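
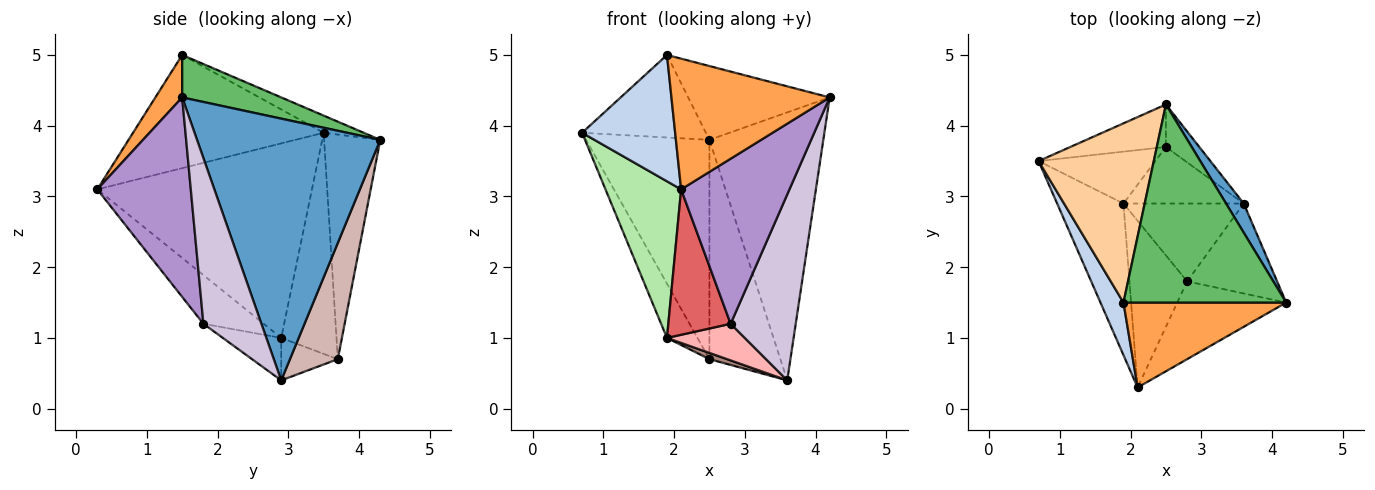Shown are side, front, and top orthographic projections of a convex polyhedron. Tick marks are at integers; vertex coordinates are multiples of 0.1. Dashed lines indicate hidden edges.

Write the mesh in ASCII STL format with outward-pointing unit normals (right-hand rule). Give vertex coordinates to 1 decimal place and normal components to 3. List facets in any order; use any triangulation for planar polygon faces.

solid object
 facet normal 0.848 0.527 0.057
  outer loop
   vertex 2.5 4.3 3.8
   vertex 4.2 1.5 4.4
   vertex 3.6 2.9 0.4
  endloop
 endfacet
 facet normal -0.884 -0.432 0.180
  outer loop
   vertex 1.9 1.5 5.0
   vertex 0.7 3.5 3.9
   vertex 2.1 0.3 3.1
  endloop
 endfacet
 facet normal 0.141 -0.830 0.539
  outer loop
   vertex 1.9 1.5 5.0
   vertex 2.1 0.3 3.1
   vertex 4.2 1.5 4.4
  endloop
 endfacet
 facet normal -0.134 0.415 0.900
  outer loop
   vertex 1.9 1.5 5.0
   vertex 2.5 4.3 3.8
   vertex 0.7 3.5 3.9
  endloop
 endfacet
 facet normal 0.237 0.339 0.910
  outer loop
   vertex 1.9 1.5 5.0
   vertex 4.2 1.5 4.4
   vertex 2.5 4.3 3.8
  endloop
 endfacet
 facet normal -0.898 -0.316 -0.306
  outer loop
   vertex 1.9 2.9 1.0
   vertex 2.1 0.3 3.1
   vertex 0.7 3.5 3.9
  endloop
 endfacet
 facet normal -0.537 -0.555 -0.636
  outer loop
   vertex 2.8 1.8 1.2
   vertex 2.1 0.3 3.1
   vertex 1.9 2.9 1.0
  endloop
 endfacet
 facet normal -0.304 -0.406 -0.862
  outer loop
   vertex 2.8 1.8 1.2
   vertex 1.9 2.9 1.0
   vertex 3.6 2.9 0.4
  endloop
 endfacet
 facet normal 0.615 -0.713 -0.336
  outer loop
   vertex 2.8 1.8 1.2
   vertex 4.2 1.5 4.4
   vertex 2.1 0.3 3.1
  endloop
 endfacet
 facet normal 0.626 -0.702 -0.340
  outer loop
   vertex 2.8 1.8 1.2
   vertex 3.6 2.9 0.4
   vertex 4.2 1.5 4.4
  endloop
 endfacet
 facet normal -0.331 -0.103 -0.938
  outer loop
   vertex 2.5 3.7 0.7
   vertex 3.6 2.9 0.4
   vertex 1.9 2.9 1.0
  endloop
 endfacet
 facet normal 0.552 0.819 -0.158
  outer loop
   vertex 2.5 3.7 0.7
   vertex 2.5 4.3 3.8
   vertex 3.6 2.9 0.4
  endloop
 endfacet
 facet normal -0.795 0.439 -0.420
  outer loop
   vertex 2.5 3.7 0.7
   vertex 1.9 2.9 1.0
   vertex 0.7 3.5 3.9
  endloop
 endfacet
 facet normal -0.408 0.896 -0.173
  outer loop
   vertex 2.5 3.7 0.7
   vertex 0.7 3.5 3.9
   vertex 2.5 4.3 3.8
  endloop
 endfacet
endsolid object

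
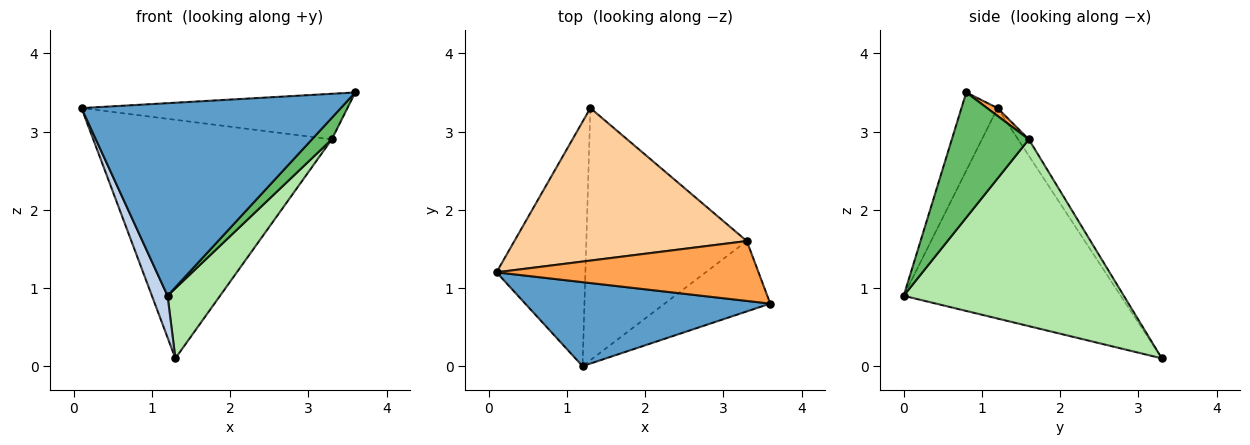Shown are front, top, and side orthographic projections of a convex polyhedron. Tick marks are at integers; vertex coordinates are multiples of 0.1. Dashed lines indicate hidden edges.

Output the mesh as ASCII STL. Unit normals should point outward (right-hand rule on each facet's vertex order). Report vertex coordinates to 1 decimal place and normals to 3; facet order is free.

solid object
 facet normal -0.127 -0.909 0.397
  outer loop
   vertex 1.2 0.0 0.9
   vertex 3.6 0.8 3.5
   vertex 0.1 1.2 3.3
  endloop
 endfacet
 facet normal -0.919 -0.066 -0.388
  outer loop
   vertex 1.2 0.0 0.9
   vertex 0.1 1.2 3.3
   vertex 1.3 3.3 0.1
  endloop
 endfacet
 facet normal 0.024 0.606 0.795
  outer loop
   vertex 3.3 1.6 2.9
   vertex 0.1 1.2 3.3
   vertex 3.6 0.8 3.5
  endloop
 endfacet
 facet normal -0.038 0.842 0.538
  outer loop
   vertex 3.3 1.6 2.9
   vertex 1.3 3.3 0.1
   vertex 0.1 1.2 3.3
  endloop
 endfacet
 facet normal 0.750 -0.193 -0.633
  outer loop
   vertex 3.3 1.6 2.9
   vertex 3.6 0.8 3.5
   vertex 1.2 0.0 0.9
  endloop
 endfacet
 facet normal 0.746 -0.178 -0.641
  outer loop
   vertex 3.3 1.6 2.9
   vertex 1.2 0.0 0.9
   vertex 1.3 3.3 0.1
  endloop
 endfacet
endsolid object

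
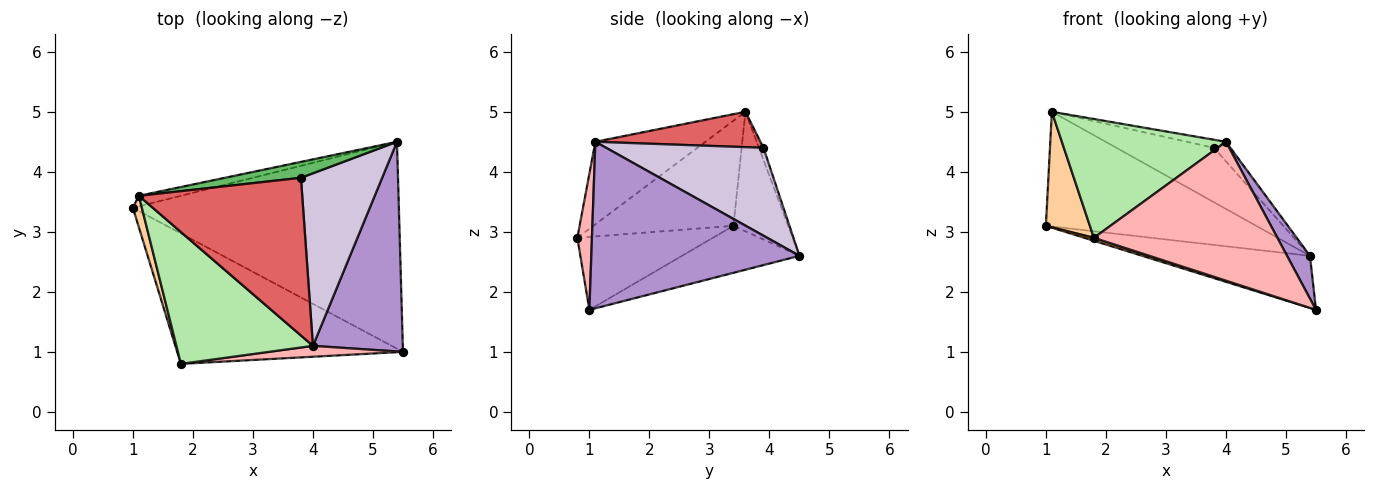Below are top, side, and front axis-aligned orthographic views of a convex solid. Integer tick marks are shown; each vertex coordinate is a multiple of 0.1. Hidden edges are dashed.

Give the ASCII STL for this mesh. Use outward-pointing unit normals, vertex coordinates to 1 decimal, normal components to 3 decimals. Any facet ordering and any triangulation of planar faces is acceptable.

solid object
 facet normal -0.169 0.241 -0.956
  outer loop
   vertex 5.4 4.5 2.6
   vertex 5.5 1.0 1.7
   vertex 1.0 3.4 3.1
  endloop
 endfacet
 facet normal -0.251 0.964 -0.088
  outer loop
   vertex 1.1 3.6 5.0
   vertex 5.4 4.5 2.6
   vertex 1.0 3.4 3.1
  endloop
 endfacet
 facet normal -0.307 -0.021 -0.951
  outer loop
   vertex 1.8 0.8 2.9
   vertex 1.0 3.4 3.1
   vertex 5.5 1.0 1.7
  endloop
 endfacet
 facet normal -0.951 -0.299 0.081
  outer loop
   vertex 1.8 0.8 2.9
   vertex 1.1 3.6 5.0
   vertex 1.0 3.4 3.1
  endloop
 endfacet
 facet normal -0.044 0.959 0.280
  outer loop
   vertex 3.8 3.9 4.4
   vertex 5.4 4.5 2.6
   vertex 1.1 3.6 5.0
  endloop
 endfacet
 facet normal -0.410 -0.611 0.678
  outer loop
   vertex 4.0 1.1 4.5
   vertex 1.1 3.6 5.0
   vertex 1.8 0.8 2.9
  endloop
 endfacet
 facet normal 0.211 0.050 0.976
  outer loop
   vertex 4.0 1.1 4.5
   vertex 3.8 3.9 4.4
   vertex 1.1 3.6 5.0
  endloop
 endfacet
 facet normal 0.079 -0.994 0.078
  outer loop
   vertex 4.0 1.1 4.5
   vertex 1.8 0.8 2.9
   vertex 5.5 1.0 1.7
  endloop
 endfacet
 facet normal 0.876 -0.097 0.473
  outer loop
   vertex 4.0 1.1 4.5
   vertex 5.5 1.0 1.7
   vertex 5.4 4.5 2.6
  endloop
 endfacet
 facet normal 0.732 0.076 0.677
  outer loop
   vertex 4.0 1.1 4.5
   vertex 5.4 4.5 2.6
   vertex 3.8 3.9 4.4
  endloop
 endfacet
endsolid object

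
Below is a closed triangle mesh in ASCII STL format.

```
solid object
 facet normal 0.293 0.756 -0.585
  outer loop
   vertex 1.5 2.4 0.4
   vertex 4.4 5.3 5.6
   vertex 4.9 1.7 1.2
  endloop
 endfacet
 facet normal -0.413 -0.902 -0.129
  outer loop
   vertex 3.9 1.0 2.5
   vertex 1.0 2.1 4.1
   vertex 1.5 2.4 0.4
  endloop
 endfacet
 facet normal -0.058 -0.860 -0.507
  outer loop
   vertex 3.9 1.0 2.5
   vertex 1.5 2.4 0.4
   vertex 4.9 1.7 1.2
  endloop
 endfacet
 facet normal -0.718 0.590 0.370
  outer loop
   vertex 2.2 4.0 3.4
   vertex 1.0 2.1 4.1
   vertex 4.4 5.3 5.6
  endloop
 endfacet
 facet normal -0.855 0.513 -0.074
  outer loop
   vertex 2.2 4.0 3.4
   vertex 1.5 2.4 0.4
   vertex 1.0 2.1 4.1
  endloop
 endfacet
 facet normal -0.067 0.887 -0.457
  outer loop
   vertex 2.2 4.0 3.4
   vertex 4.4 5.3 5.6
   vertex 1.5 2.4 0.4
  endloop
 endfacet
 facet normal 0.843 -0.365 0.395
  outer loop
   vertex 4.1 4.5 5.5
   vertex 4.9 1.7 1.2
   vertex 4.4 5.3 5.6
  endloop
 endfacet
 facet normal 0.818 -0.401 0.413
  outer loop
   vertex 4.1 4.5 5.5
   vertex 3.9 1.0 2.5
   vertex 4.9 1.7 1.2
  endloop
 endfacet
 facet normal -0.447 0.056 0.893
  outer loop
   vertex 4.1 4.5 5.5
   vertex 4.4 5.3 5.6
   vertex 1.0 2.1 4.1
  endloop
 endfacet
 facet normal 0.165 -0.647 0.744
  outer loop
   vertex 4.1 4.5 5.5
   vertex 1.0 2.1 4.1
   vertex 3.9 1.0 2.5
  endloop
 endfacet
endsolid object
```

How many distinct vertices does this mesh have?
7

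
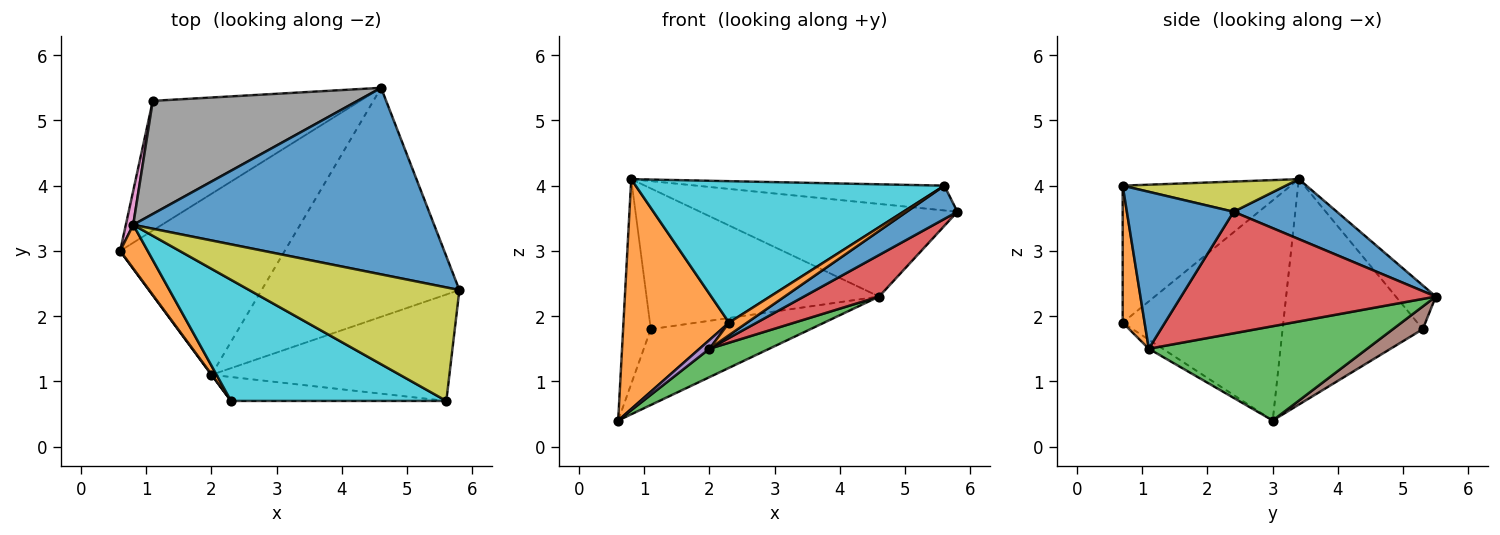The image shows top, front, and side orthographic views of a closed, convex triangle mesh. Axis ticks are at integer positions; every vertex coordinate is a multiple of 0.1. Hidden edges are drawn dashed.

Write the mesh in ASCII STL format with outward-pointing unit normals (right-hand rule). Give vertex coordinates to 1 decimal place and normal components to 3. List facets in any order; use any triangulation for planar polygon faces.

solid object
 facet normal 0.176 0.438 0.882
  outer loop
   vertex 0.8 3.4 4.1
   vertex 5.8 2.4 3.6
   vertex 4.6 5.5 2.3
  endloop
 endfacet
 facet normal -0.831 -0.546 0.104
  outer loop
   vertex 2.3 0.7 1.9
   vertex 0.8 3.4 4.1
   vertex 0.6 3.0 0.4
  endloop
 endfacet
 facet normal 0.493 -0.135 -0.860
  outer loop
   vertex 2.0 1.1 1.5
   vertex 0.6 3.0 0.4
   vertex 4.6 5.5 2.3
  endloop
 endfacet
 facet normal 0.518 -0.153 -0.842
  outer loop
   vertex 2.0 1.1 1.5
   vertex 4.6 5.5 2.3
   vertex 5.8 2.4 3.6
  endloop
 endfacet
 facet normal -0.812 -0.583 0.025
  outer loop
   vertex 2.0 1.1 1.5
   vertex 2.3 0.7 1.9
   vertex 0.6 3.0 0.4
  endloop
 endfacet
 facet normal 0.094 0.503 -0.859
  outer loop
   vertex 1.1 5.3 1.8
   vertex 4.6 5.5 2.3
   vertex 0.6 3.0 0.4
  endloop
 endfacet
 facet normal -0.981 0.194 0.032
  outer loop
   vertex 1.1 5.3 1.8
   vertex 0.6 3.0 0.4
   vertex 0.8 3.4 4.1
  endloop
 endfacet
 facet normal -0.133 0.773 0.621
  outer loop
   vertex 1.1 5.3 1.8
   vertex 0.8 3.4 4.1
   vertex 4.6 5.5 2.3
  endloop
 endfacet
 facet normal 0.139 0.211 0.967
  outer loop
   vertex 5.6 0.7 4.0
   vertex 5.8 2.4 3.6
   vertex 0.8 3.4 4.1
  endloop
 endfacet
 facet normal -0.382 -0.702 0.601
  outer loop
   vertex 5.6 0.7 4.0
   vertex 0.8 3.4 4.1
   vertex 2.3 0.7 1.9
  endloop
 endfacet
 facet normal 0.533 -0.253 -0.808
  outer loop
   vertex 5.6 0.7 4.0
   vertex 2.0 1.1 1.5
   vertex 5.8 2.4 3.6
  endloop
 endfacet
 facet normal 0.491 -0.404 -0.772
  outer loop
   vertex 5.6 0.7 4.0
   vertex 2.3 0.7 1.9
   vertex 2.0 1.1 1.5
  endloop
 endfacet
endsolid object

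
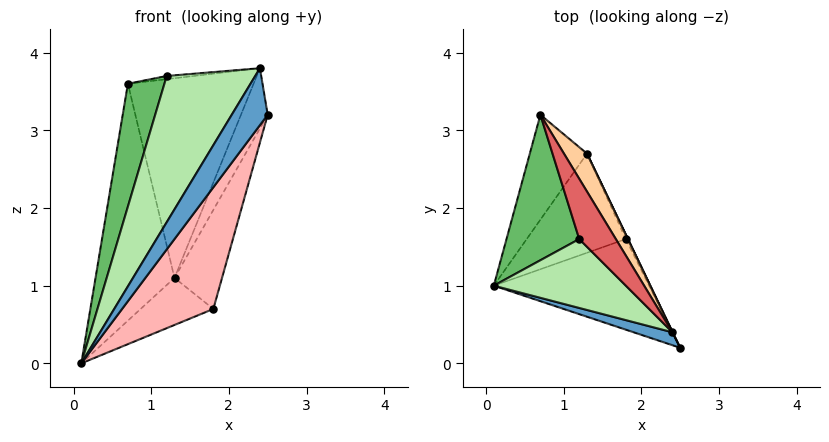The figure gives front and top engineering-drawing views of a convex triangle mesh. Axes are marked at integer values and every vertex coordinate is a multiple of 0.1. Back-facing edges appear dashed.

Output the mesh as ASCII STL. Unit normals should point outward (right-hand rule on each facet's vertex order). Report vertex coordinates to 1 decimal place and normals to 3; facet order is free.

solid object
 facet normal -0.527 -0.829 0.188
  outer loop
   vertex 2.4 0.4 3.8
   vertex 0.1 1.0 0.0
   vertex 2.5 0.2 3.2
  endloop
 endfacet
 facet normal -0.679 0.671 -0.297
  outer loop
   vertex 1.3 2.7 1.1
   vertex 0.1 1.0 0.0
   vertex 0.7 3.2 3.6
  endloop
 endfacet
 facet normal 0.900 0.436 0.005
  outer loop
   vertex 1.3 2.7 1.1
   vertex 2.4 0.4 3.8
   vertex 2.5 0.2 3.2
  endloop
 endfacet
 facet normal 0.847 0.522 0.099
  outer loop
   vertex 1.3 2.7 1.1
   vertex 0.7 3.2 3.6
   vertex 2.4 0.4 3.8
  endloop
 endfacet
 facet normal -0.912 -0.265 0.314
  outer loop
   vertex 1.2 1.6 3.7
   vertex 0.7 3.2 3.6
   vertex 0.1 1.0 0.0
  endloop
 endfacet
 facet normal -0.685 -0.659 0.311
  outer loop
   vertex 1.2 1.6 3.7
   vertex 0.1 1.0 0.0
   vertex 2.4 0.4 3.8
  endloop
 endfacet
 facet normal -0.030 0.053 0.998
  outer loop
   vertex 1.2 1.6 3.7
   vertex 2.4 0.4 3.8
   vertex 0.7 3.2 3.6
  endloop
 endfacet
 facet normal 0.468 -0.709 -0.528
  outer loop
   vertex 1.8 1.6 0.7
   vertex 2.5 0.2 3.2
   vertex 0.1 1.0 0.0
  endloop
 endfacet
 facet normal 0.215 0.419 -0.882
  outer loop
   vertex 1.8 1.6 0.7
   vertex 0.1 1.0 0.0
   vertex 1.3 2.7 1.1
  endloop
 endfacet
 facet normal 0.908 0.420 -0.019
  outer loop
   vertex 1.8 1.6 0.7
   vertex 1.3 2.7 1.1
   vertex 2.5 0.2 3.2
  endloop
 endfacet
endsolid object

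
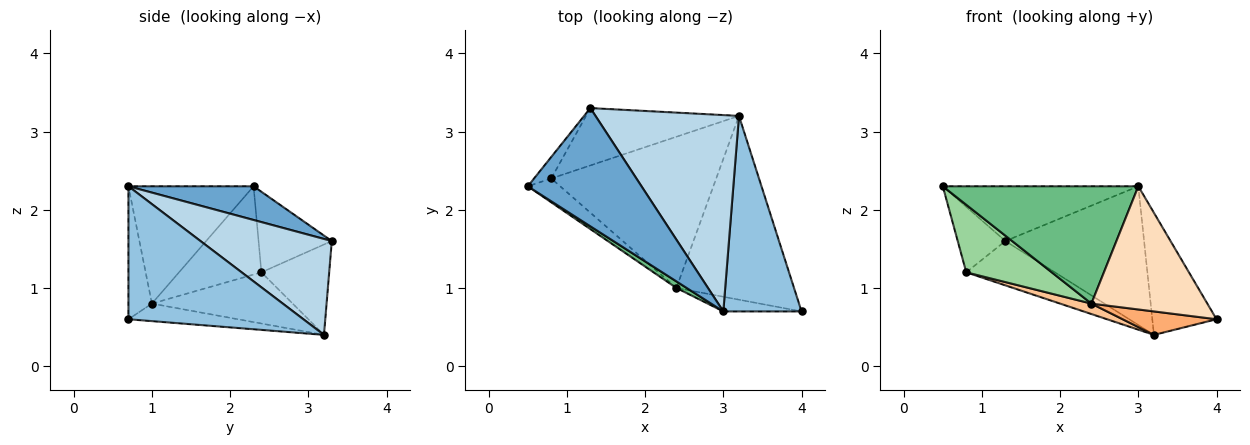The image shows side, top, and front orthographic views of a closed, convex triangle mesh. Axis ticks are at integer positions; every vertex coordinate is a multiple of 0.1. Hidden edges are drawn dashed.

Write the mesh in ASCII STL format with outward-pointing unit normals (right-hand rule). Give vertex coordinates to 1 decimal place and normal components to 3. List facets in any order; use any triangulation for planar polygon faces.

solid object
 facet normal 0.260 0.406 0.876
  outer loop
   vertex 3.0 0.7 2.3
   vertex 1.3 3.3 1.6
   vertex 0.5 2.3 2.3
  endloop
 endfacet
 facet normal 0.822 0.302 0.483
  outer loop
   vertex 3.0 0.7 2.3
   vertex 4.0 0.7 0.6
   vertex 3.2 3.2 0.4
  endloop
 endfacet
 facet normal 0.479 0.506 0.717
  outer loop
   vertex 3.0 0.7 2.3
   vertex 3.2 3.2 0.4
   vertex 1.3 3.3 1.6
  endloop
 endfacet
 facet normal -0.825 0.537 -0.176
  outer loop
   vertex 0.8 2.4 1.2
   vertex 0.5 2.3 2.3
   vertex 1.3 3.3 1.6
  endloop
 endfacet
 facet normal -0.424 0.554 -0.717
  outer loop
   vertex 0.8 2.4 1.2
   vertex 1.3 3.3 1.6
   vertex 3.2 3.2 0.4
  endloop
 endfacet
 facet normal -0.146 -0.125 -0.981
  outer loop
   vertex 2.4 1.0 0.8
   vertex 3.2 3.2 0.4
   vertex 4.0 0.7 0.6
  endloop
 endfacet
 facet normal -0.296 -0.066 -0.953
  outer loop
   vertex 2.4 1.0 0.8
   vertex 0.8 2.4 1.2
   vertex 3.2 3.2 0.4
  endloop
 endfacet
 facet normal -0.197 -0.974 -0.116
  outer loop
   vertex 2.4 1.0 0.8
   vertex 4.0 0.7 0.6
   vertex 3.0 0.7 2.3
  endloop
 endfacet
 facet normal -0.538 -0.841 0.047
  outer loop
   vertex 2.4 1.0 0.8
   vertex 3.0 0.7 2.3
   vertex 0.5 2.3 2.3
  endloop
 endfacet
 facet normal -0.672 -0.698 -0.247
  outer loop
   vertex 2.4 1.0 0.8
   vertex 0.5 2.3 2.3
   vertex 0.8 2.4 1.2
  endloop
 endfacet
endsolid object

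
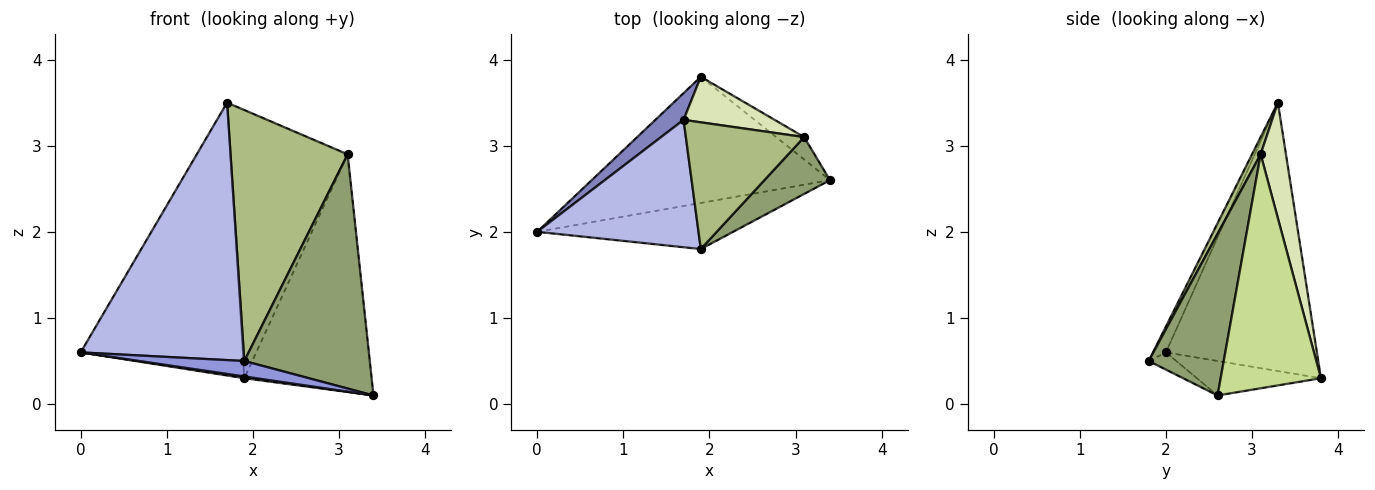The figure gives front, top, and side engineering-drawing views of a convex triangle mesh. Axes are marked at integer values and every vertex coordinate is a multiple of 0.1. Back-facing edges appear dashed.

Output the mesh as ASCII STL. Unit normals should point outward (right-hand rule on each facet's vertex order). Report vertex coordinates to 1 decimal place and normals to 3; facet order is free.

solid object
 facet normal -0.143 -0.014 -0.990
  outer loop
   vertex 1.9 3.8 0.3
   vertex 3.4 2.6 0.1
   vertex 0.0 2.0 0.6
  endloop
 endfacet
 facet normal -0.680 0.730 0.072
  outer loop
   vertex 1.7 3.3 3.5
   vertex 1.9 3.8 0.3
   vertex 0.0 2.0 0.6
  endloop
 endfacet
 facet normal -0.083 -0.317 -0.945
  outer loop
   vertex 1.9 1.8 0.5
   vertex 0.0 2.0 0.6
   vertex 3.4 2.6 0.1
  endloop
 endfacet
 facet normal -0.071 -0.894 0.442
  outer loop
   vertex 1.9 1.8 0.5
   vertex 1.7 3.3 3.5
   vertex 0.0 2.0 0.6
  endloop
 endfacet
 facet normal 0.502 -0.840 0.204
  outer loop
   vertex 3.1 3.1 2.9
   vertex 1.9 1.8 0.5
   vertex 3.4 2.6 0.1
  endloop
 endfacet
 facet normal 0.065 -0.891 0.450
  outer loop
   vertex 3.1 3.1 2.9
   vertex 1.7 3.3 3.5
   vertex 1.9 1.8 0.5
  endloop
 endfacet
 facet normal 0.617 0.784 -0.074
  outer loop
   vertex 3.1 3.1 2.9
   vertex 3.4 2.6 0.1
   vertex 1.9 3.8 0.3
  endloop
 endfacet
 facet normal 0.208 0.964 0.164
  outer loop
   vertex 3.1 3.1 2.9
   vertex 1.9 3.8 0.3
   vertex 1.7 3.3 3.5
  endloop
 endfacet
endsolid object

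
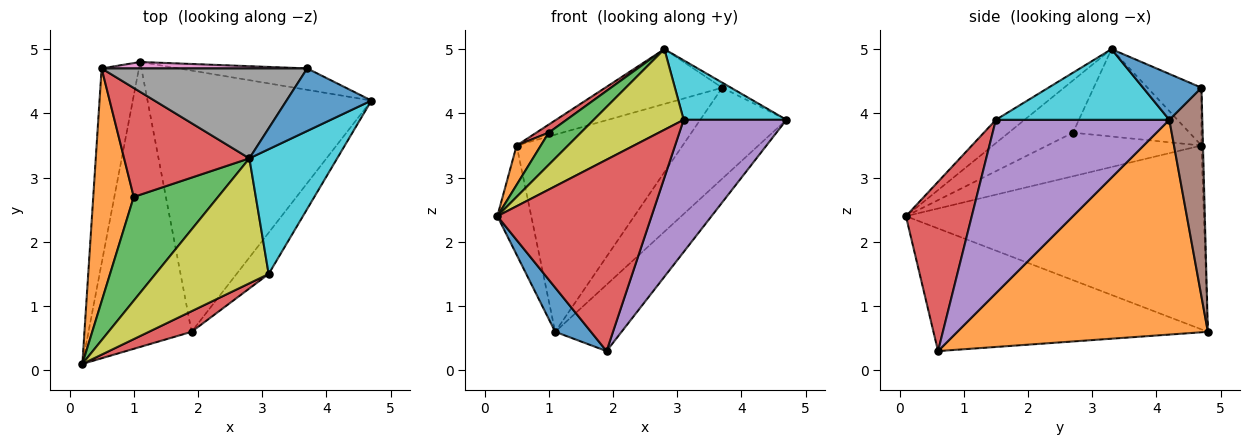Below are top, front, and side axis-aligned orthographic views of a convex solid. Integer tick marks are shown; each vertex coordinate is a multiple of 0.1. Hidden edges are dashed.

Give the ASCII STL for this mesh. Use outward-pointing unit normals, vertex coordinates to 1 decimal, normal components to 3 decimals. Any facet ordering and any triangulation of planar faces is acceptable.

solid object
 facet normal -0.762 -0.099 -0.640
  outer loop
   vertex 1.9 0.6 0.3
   vertex 0.2 0.1 2.4
   vertex 1.1 4.8 0.6
  endloop
 endfacet
 facet normal 0.681 0.180 -0.710
  outer loop
   vertex 1.9 0.6 0.3
   vertex 1.1 4.8 0.6
   vertex 4.7 4.2 3.9
  endloop
 endfacet
 facet normal -0.974 0.111 -0.198
  outer loop
   vertex 0.5 4.7 3.5
   vertex 1.1 4.8 0.6
   vertex 0.2 0.1 2.4
  endloop
 endfacet
 facet normal 0.391 -0.915 0.099
  outer loop
   vertex 3.1 1.5 3.9
   vertex 0.2 0.1 2.4
   vertex 1.9 0.6 0.3
  endloop
 endfacet
 facet normal 0.850 -0.503 -0.157
  outer loop
   vertex 3.1 1.5 3.9
   vertex 1.9 0.6 0.3
   vertex 4.7 4.2 3.9
  endloop
 endfacet
 facet normal 0.349 0.912 -0.215
  outer loop
   vertex 3.7 4.7 4.4
   vertex 4.7 4.2 3.9
   vertex 1.1 4.8 0.6
  endloop
 endfacet
 facet normal -0.009 0.999 0.033
  outer loop
   vertex 3.7 4.7 4.4
   vertex 1.1 4.8 0.6
   vertex 0.5 4.7 3.5
  endloop
 endfacet
 facet normal -0.234 0.506 0.830
  outer loop
   vertex 2.8 3.3 5.0
   vertex 3.7 4.7 4.4
   vertex 0.5 4.7 3.5
  endloop
 endfacet
 facet normal -0.170 -0.534 0.828
  outer loop
   vertex 2.8 3.3 5.0
   vertex 0.2 0.1 2.4
   vertex 3.1 1.5 3.9
  endloop
 endfacet
 facet normal 0.588 -0.348 0.730
  outer loop
   vertex 2.8 3.3 5.0
   vertex 3.1 1.5 3.9
   vertex 4.7 4.2 3.9
  endloop
 endfacet
 facet normal 0.474 0.071 0.877
  outer loop
   vertex 2.8 3.3 5.0
   vertex 4.7 4.2 3.9
   vertex 3.7 4.7 4.4
  endloop
 endfacet
 facet normal -0.728 -0.114 0.676
  outer loop
   vertex 1.0 2.7 3.7
   vertex 0.5 4.7 3.5
   vertex 0.2 0.1 2.4
  endloop
 endfacet
 facet normal -0.509 -0.255 0.822
  outer loop
   vertex 1.0 2.7 3.7
   vertex 0.2 0.1 2.4
   vertex 2.8 3.3 5.0
  endloop
 endfacet
 facet normal -0.571 -0.061 0.819
  outer loop
   vertex 1.0 2.7 3.7
   vertex 2.8 3.3 5.0
   vertex 0.5 4.7 3.5
  endloop
 endfacet
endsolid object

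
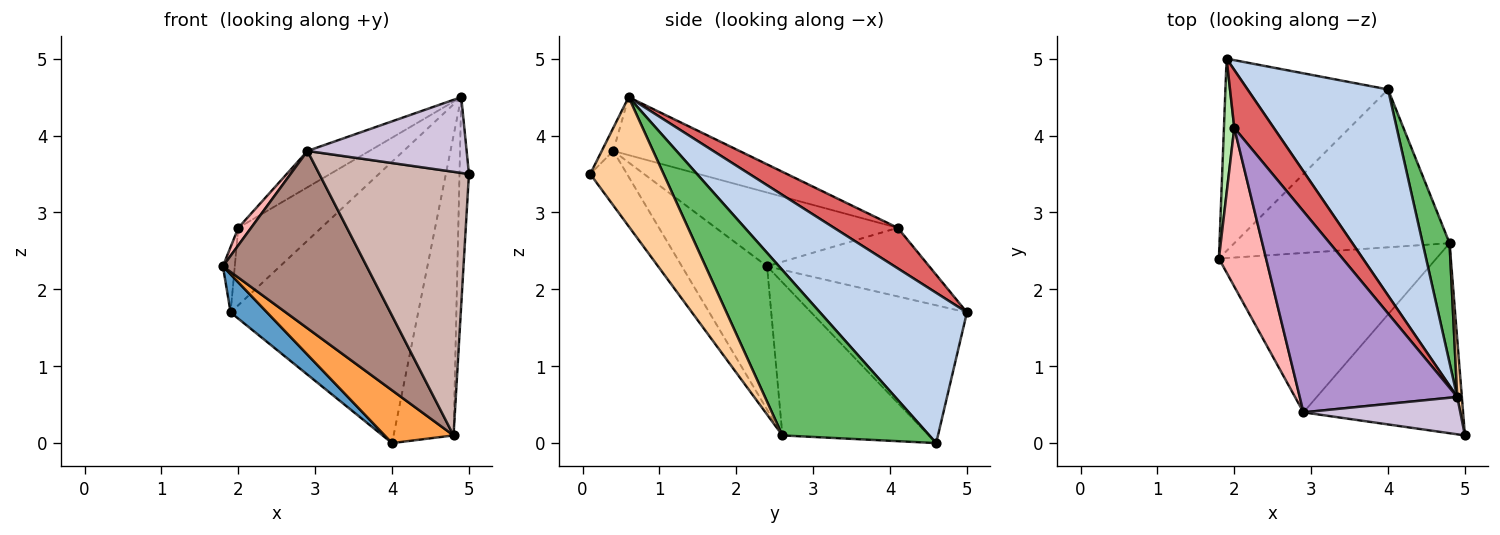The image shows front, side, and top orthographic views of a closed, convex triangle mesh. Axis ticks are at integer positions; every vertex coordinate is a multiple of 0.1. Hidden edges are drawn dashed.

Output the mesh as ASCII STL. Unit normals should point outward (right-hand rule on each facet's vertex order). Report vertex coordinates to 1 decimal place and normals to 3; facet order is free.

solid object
 facet normal -0.639 -0.150 -0.754
  outer loop
   vertex 1.9 5.0 1.7
   vertex 4.0 4.6 0.0
   vertex 1.8 2.4 2.3
  endloop
 endfacet
 facet normal 0.534 0.682 0.499
  outer loop
   vertex 4.9 0.6 4.5
   vertex 4.0 4.6 0.0
   vertex 1.9 5.0 1.7
  endloop
 endfacet
 facet normal -0.559 -0.263 -0.786
  outer loop
   vertex 4.8 2.6 0.1
   vertex 1.8 2.4 2.3
   vertex 4.0 4.6 0.0
  endloop
 endfacet
 facet normal 0.991 0.127 0.035
  outer loop
   vertex 4.8 2.6 0.1
   vertex 4.9 0.6 4.5
   vertex 5.0 0.1 3.5
  endloop
 endfacet
 facet normal 0.916 0.374 0.149
  outer loop
   vertex 4.8 2.6 0.1
   vertex 4.0 4.6 0.0
   vertex 4.9 0.6 4.5
  endloop
 endfacet
 facet normal -0.986 0.072 0.149
  outer loop
   vertex 2.0 4.1 2.8
   vertex 1.9 5.0 1.7
   vertex 1.8 2.4 2.3
  endloop
 endfacet
 facet normal 0.524 0.682 0.510
  outer loop
   vertex 2.0 4.1 2.8
   vertex 4.9 0.6 4.5
   vertex 1.9 5.0 1.7
  endloop
 endfacet
 facet normal -0.841 -0.059 0.538
  outer loop
   vertex 2.9 0.4 3.8
   vertex 2.0 4.1 2.8
   vertex 1.8 2.4 2.3
  endloop
 endfacet
 facet normal -0.341 0.167 0.925
  outer loop
   vertex 2.9 0.4 3.8
   vertex 4.9 0.6 4.5
   vertex 2.0 4.1 2.8
  endloop
 endfacet
 facet normal -0.065 -0.895 0.441
  outer loop
   vertex 2.9 0.4 3.8
   vertex 5.0 0.1 3.5
   vertex 4.9 0.6 4.5
  endloop
 endfacet
 facet normal -0.403 -0.681 -0.612
  outer loop
   vertex 2.9 0.4 3.8
   vertex 1.8 2.4 2.3
   vertex 4.8 2.6 0.1
  endloop
 endfacet
 facet normal -0.196 -0.796 -0.573
  outer loop
   vertex 2.9 0.4 3.8
   vertex 4.8 2.6 0.1
   vertex 5.0 0.1 3.5
  endloop
 endfacet
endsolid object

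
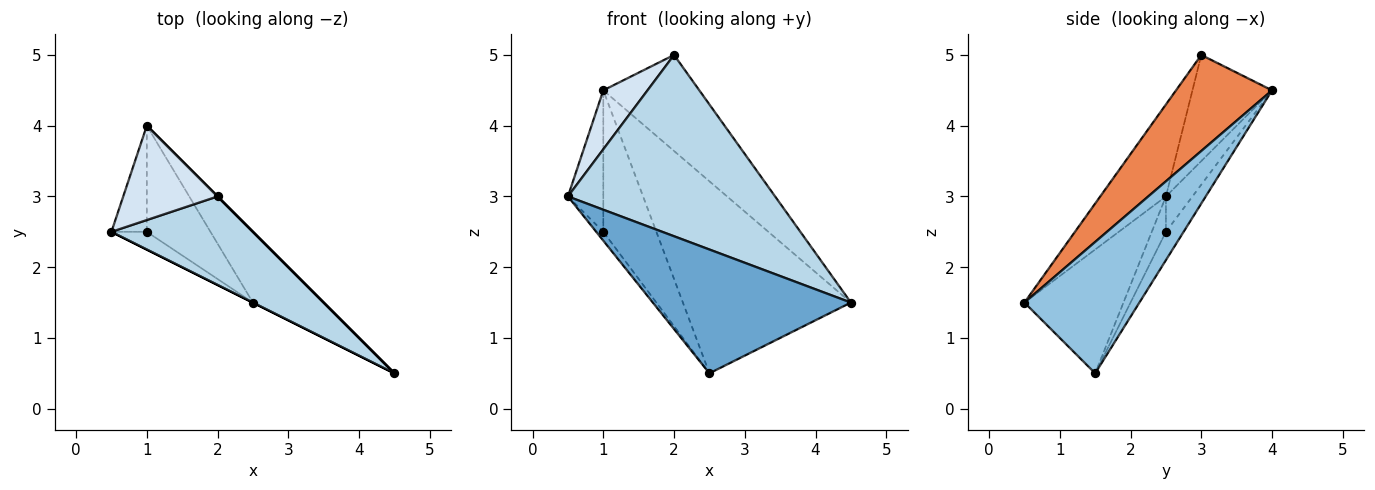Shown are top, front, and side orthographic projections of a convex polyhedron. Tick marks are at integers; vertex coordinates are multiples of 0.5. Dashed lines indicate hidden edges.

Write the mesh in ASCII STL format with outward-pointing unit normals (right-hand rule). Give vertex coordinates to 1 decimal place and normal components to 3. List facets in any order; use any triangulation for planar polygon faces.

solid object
 facet normal -0.447 -0.894 0.000
  outer loop
   vertex 2.5 1.5 0.5
   vertex 4.5 0.5 1.5
   vertex 0.5 2.5 3.0
  endloop
 endfacet
 facet normal 0.540 0.790 -0.291
  outer loop
   vertex 2.5 1.5 0.5
   vertex 1.0 4.0 4.5
   vertex 4.5 0.5 1.5
  endloop
 endfacet
 facet normal -0.274 -0.864 0.422
  outer loop
   vertex 2.0 3.0 5.0
   vertex 0.5 2.5 3.0
   vertex 4.5 0.5 1.5
  endloop
 endfacet
 facet normal -0.690 -0.383 0.614
  outer loop
   vertex 2.0 3.0 5.0
   vertex 1.0 4.0 4.5
   vertex 0.5 2.5 3.0
  endloop
 endfacet
 facet normal 0.707 0.707 0.000
  outer loop
   vertex 2.0 3.0 5.0
   vertex 4.5 0.5 1.5
   vertex 1.0 4.0 4.5
  endloop
 endfacet
 facet normal -0.514 0.686 -0.514
  outer loop
   vertex 1.0 2.5 2.5
   vertex 0.5 2.5 3.0
   vertex 1.0 4.0 4.5
  endloop
 endfacet
 facet normal -0.667 0.333 -0.667
  outer loop
   vertex 1.0 2.5 2.5
   vertex 2.5 1.5 0.5
   vertex 0.5 2.5 3.0
  endloop
 endfacet
 facet normal -0.258 0.773 -0.580
  outer loop
   vertex 1.0 2.5 2.5
   vertex 1.0 4.0 4.5
   vertex 2.5 1.5 0.5
  endloop
 endfacet
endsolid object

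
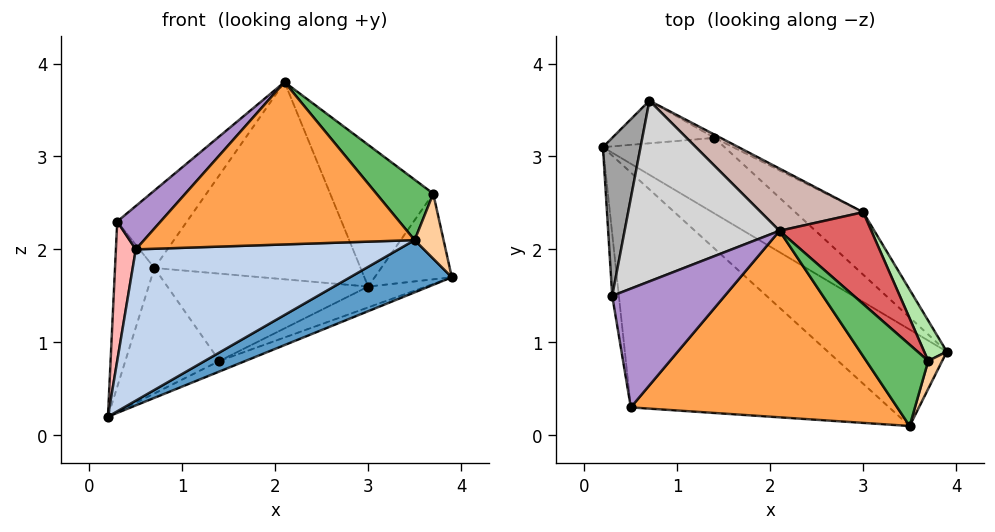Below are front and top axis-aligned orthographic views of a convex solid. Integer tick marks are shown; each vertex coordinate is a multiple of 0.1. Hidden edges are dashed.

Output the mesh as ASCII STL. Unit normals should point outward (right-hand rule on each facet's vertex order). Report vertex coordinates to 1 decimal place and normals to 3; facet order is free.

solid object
 facet normal 0.073 -0.475 -0.877
  outer loop
   vertex 3.5 0.1 2.1
   vertex 0.2 3.1 0.2
   vertex 3.9 0.9 1.7
  endloop
 endfacet
 facet normal -0.008 -0.541 -0.841
  outer loop
   vertex 0.5 0.3 2.0
   vertex 0.2 3.1 0.2
   vertex 3.5 0.1 2.1
  endloop
 endfacet
 facet normal -0.069 -0.655 0.752
  outer loop
   vertex 0.5 0.3 2.0
   vertex 3.5 0.1 2.1
   vertex 2.1 2.2 3.8
  endloop
 endfacet
 facet normal 0.913 -0.376 0.161
  outer loop
   vertex 3.7 0.8 2.6
   vertex 3.5 0.1 2.1
   vertex 3.9 0.9 1.7
  endloop
 endfacet
 facet normal 0.080 -0.594 0.800
  outer loop
   vertex 3.7 0.8 2.6
   vertex 2.1 2.2 3.8
   vertex 3.5 0.1 2.1
  endloop
 endfacet
 facet normal 0.825 0.511 0.240
  outer loop
   vertex 3.7 0.8 2.6
   vertex 3.9 0.9 1.7
   vertex 3.0 2.4 1.6
  endloop
 endfacet
 facet normal 0.752 0.553 0.358
  outer loop
   vertex 3.7 0.8 2.6
   vertex 3.0 2.4 1.6
   vertex 2.1 2.2 3.8
  endloop
 endfacet
 facet normal -0.987 -0.148 -0.066
  outer loop
   vertex 0.3 1.5 2.3
   vertex 0.2 3.1 0.2
   vertex 0.5 0.3 2.0
  endloop
 endfacet
 facet normal -0.545 -0.288 0.788
  outer loop
   vertex 0.3 1.5 2.3
   vertex 0.5 0.3 2.0
   vertex 2.1 2.2 3.8
  endloop
 endfacet
 facet normal 0.435 0.124 -0.892
  outer loop
   vertex 1.4 3.2 0.8
   vertex 3.9 0.9 1.7
   vertex 0.2 3.1 0.2
  endloop
 endfacet
 facet normal 0.535 0.267 -0.802
  outer loop
   vertex 1.4 3.2 0.8
   vertex 3.0 2.4 1.6
   vertex 3.9 0.9 1.7
  endloop
 endfacet
 facet normal 0.464 0.845 0.267
  outer loop
   vertex 0.7 3.6 1.8
   vertex 2.1 2.2 3.8
   vertex 3.0 2.4 1.6
  endloop
 endfacet
 facet normal 0.460 0.887 -0.033
  outer loop
   vertex 0.7 3.6 1.8
   vertex 3.0 2.4 1.6
   vertex 1.4 3.2 0.8
  endloop
 endfacet
 facet normal 0.082 0.944 -0.320
  outer loop
   vertex 0.7 3.6 1.8
   vertex 1.4 3.2 0.8
   vertex 0.2 3.1 0.2
  endloop
 endfacet
 facet normal -0.947 0.233 0.223
  outer loop
   vertex 0.7 3.6 1.8
   vertex 0.2 3.1 0.2
   vertex 0.3 1.5 2.3
  endloop
 endfacet
 facet normal -0.677 0.290 0.677
  outer loop
   vertex 0.7 3.6 1.8
   vertex 0.3 1.5 2.3
   vertex 2.1 2.2 3.8
  endloop
 endfacet
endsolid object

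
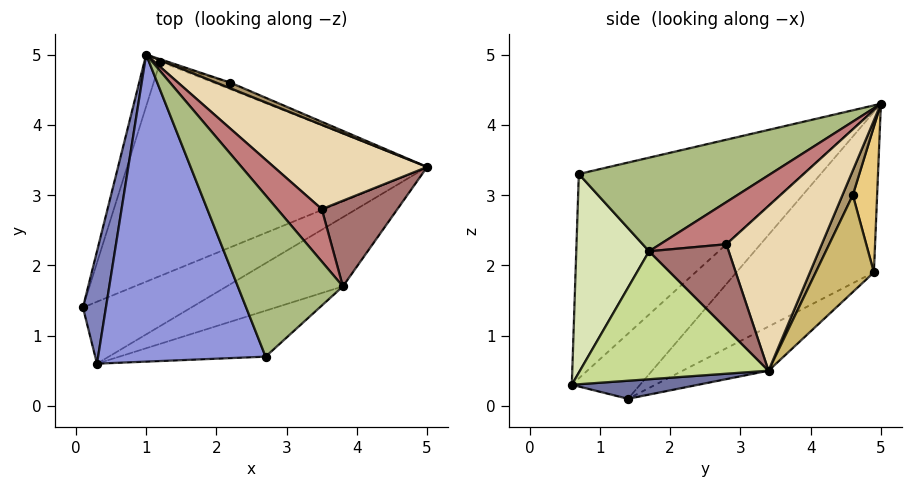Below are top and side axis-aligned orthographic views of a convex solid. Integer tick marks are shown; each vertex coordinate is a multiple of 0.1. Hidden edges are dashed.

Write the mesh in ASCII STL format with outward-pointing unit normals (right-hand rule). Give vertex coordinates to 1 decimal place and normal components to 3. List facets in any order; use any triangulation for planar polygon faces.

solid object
 facet normal 0.161 -0.201 -0.966
  outer loop
   vertex 0.3 0.6 0.3
   vertex 0.1 1.4 0.1
   vertex 5.0 3.4 0.5
  endloop
 endfacet
 facet normal -0.932 -0.151 0.329
  outer loop
   vertex 0.3 0.6 0.3
   vertex 1.0 5.0 4.3
   vertex 0.1 1.4 0.1
  endloop
 endfacet
 facet normal -0.704 -0.413 0.577
  outer loop
   vertex 2.7 0.7 3.3
   vertex 1.0 5.0 4.3
   vertex 0.3 0.6 0.3
  endloop
 endfacet
 facet normal -0.127 0.485 -0.865
  outer loop
   vertex 1.2 4.9 1.9
   vertex 5.0 3.4 0.5
   vertex 0.1 1.4 0.1
  endloop
 endfacet
 facet normal -0.935 0.341 -0.092
  outer loop
   vertex 1.2 4.9 1.9
   vertex 0.1 1.4 0.1
   vertex 1.0 5.0 4.3
  endloop
 endfacet
 facet normal 0.663 0.089 0.744
  outer loop
   vertex 3.8 1.7 2.2
   vertex 1.0 5.0 4.3
   vertex 2.7 0.7 3.3
  endloop
 endfacet
 facet normal 0.475 -0.767 -0.431
  outer loop
   vertex 3.8 1.7 2.2
   vertex 0.3 0.6 0.3
   vertex 5.0 3.4 0.5
  endloop
 endfacet
 facet normal 0.439 -0.838 -0.323
  outer loop
   vertex 3.8 1.7 2.2
   vertex 2.7 0.7 3.3
   vertex 0.3 0.6 0.3
  endloop
 endfacet
 facet normal 0.616 0.704 0.352
  outer loop
   vertex 2.2 4.6 3.0
   vertex 1.0 5.0 4.3
   vertex 5.0 3.4 0.5
  endloop
 endfacet
 facet normal 0.347 0.936 -0.060
  outer loop
   vertex 2.2 4.6 3.0
   vertex 5.0 3.4 0.5
   vertex 1.2 4.9 1.9
  endloop
 endfacet
 facet normal 0.302 0.953 -0.015
  outer loop
   vertex 2.2 4.6 3.0
   vertex 1.2 4.9 1.9
   vertex 1.0 5.0 4.3
  endloop
 endfacet
 facet normal 0.716 0.208 0.666
  outer loop
   vertex 3.5 2.8 2.3
   vertex 5.0 3.4 0.5
   vertex 1.0 5.0 4.3
  endloop
 endfacet
 facet normal 0.737 0.141 0.661
  outer loop
   vertex 3.5 2.8 2.3
   vertex 3.8 1.7 2.2
   vertex 5.0 3.4 0.5
  endloop
 endfacet
 facet normal 0.683 0.121 0.721
  outer loop
   vertex 3.5 2.8 2.3
   vertex 1.0 5.0 4.3
   vertex 3.8 1.7 2.2
  endloop
 endfacet
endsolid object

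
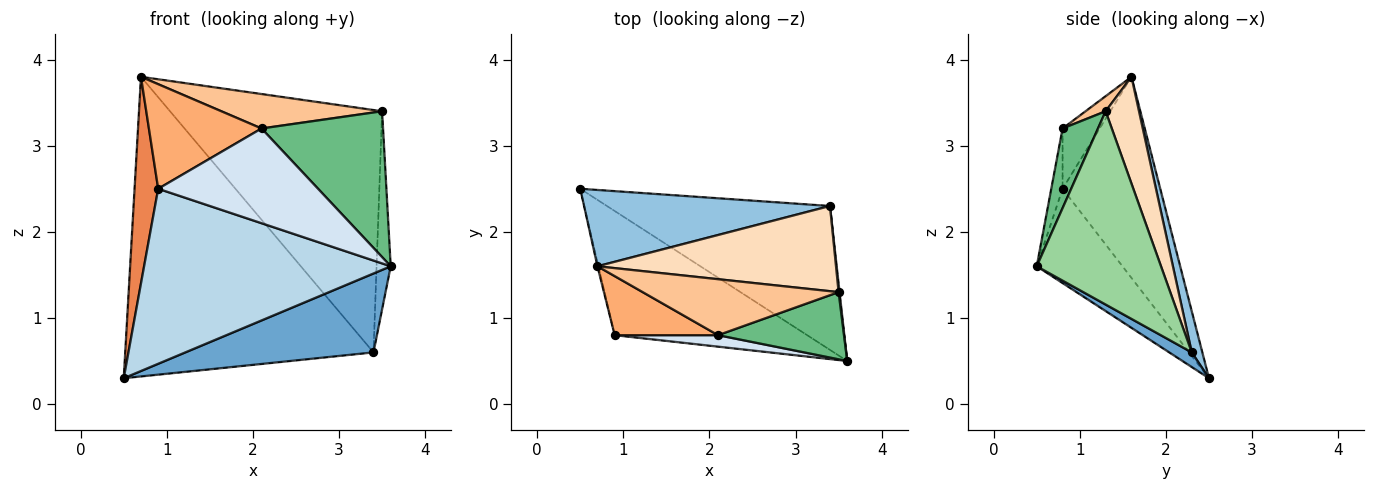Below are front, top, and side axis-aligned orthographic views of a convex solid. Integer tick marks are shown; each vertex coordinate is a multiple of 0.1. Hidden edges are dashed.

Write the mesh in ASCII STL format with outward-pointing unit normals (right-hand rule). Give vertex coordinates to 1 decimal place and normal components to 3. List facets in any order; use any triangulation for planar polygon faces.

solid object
 facet normal 0.057 -0.480 -0.875
  outer loop
   vertex 3.4 2.3 0.6
   vertex 3.6 0.5 1.6
   vertex 0.5 2.5 0.3
  endloop
 endfacet
 facet normal 0.041 0.968 0.247
  outer loop
   vertex 3.4 2.3 0.6
   vertex 0.5 2.5 0.3
   vertex 0.7 1.6 3.8
  endloop
 endfacet
 facet normal -0.273 -0.785 -0.557
  outer loop
   vertex 0.9 0.8 2.5
   vertex 0.5 2.5 0.3
   vertex 3.6 0.5 1.6
  endloop
 endfacet
 facet normal -0.070 -0.990 0.120
  outer loop
   vertex 0.9 0.8 2.5
   vertex 3.6 0.5 1.6
   vertex 2.1 0.8 3.2
  endloop
 endfacet
 facet normal -0.972 -0.235 -0.005
  outer loop
   vertex 0.9 0.8 2.5
   vertex 0.7 1.6 3.8
   vertex 0.5 2.5 0.3
  endloop
 endfacet
 facet normal -0.276 -0.837 0.473
  outer loop
   vertex 0.9 0.8 2.5
   vertex 2.1 0.8 3.2
   vertex 0.7 1.6 3.8
  endloop
 endfacet
 facet normal 0.065 -0.523 0.850
  outer loop
   vertex 3.5 1.3 3.4
   vertex 0.7 1.6 3.8
   vertex 2.1 0.8 3.2
  endloop
 endfacet
 facet normal 0.147 0.933 0.328
  outer loop
   vertex 3.5 1.3 3.4
   vertex 3.4 2.3 0.6
   vertex 0.7 1.6 3.8
  endloop
 endfacet
 facet normal 0.256 -0.878 0.404
  outer loop
   vertex 3.5 1.3 3.4
   vertex 2.1 0.8 3.2
   vertex 3.6 0.5 1.6
  endloop
 endfacet
 facet normal 0.994 0.113 0.005
  outer loop
   vertex 3.5 1.3 3.4
   vertex 3.6 0.5 1.6
   vertex 3.4 2.3 0.6
  endloop
 endfacet
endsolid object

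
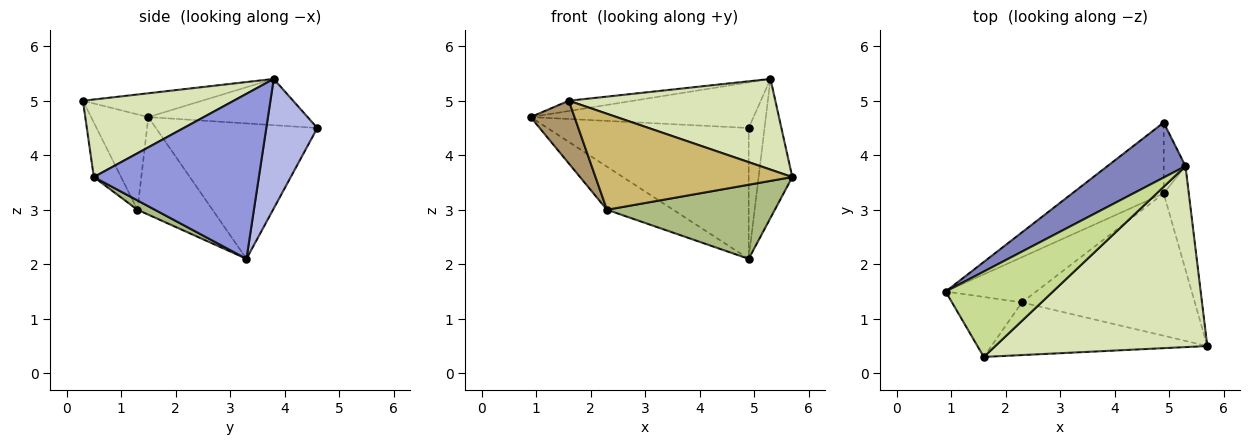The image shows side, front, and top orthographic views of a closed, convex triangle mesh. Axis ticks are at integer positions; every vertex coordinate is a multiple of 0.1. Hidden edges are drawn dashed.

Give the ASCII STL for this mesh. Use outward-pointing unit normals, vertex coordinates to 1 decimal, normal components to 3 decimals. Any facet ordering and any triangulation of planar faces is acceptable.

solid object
 facet normal -0.576 0.719 -0.389
  outer loop
   vertex 4.9 3.3 2.1
   vertex 0.9 1.5 4.7
   vertex 4.9 4.6 4.5
  endloop
 endfacet
 facet normal -0.415 0.581 0.701
  outer loop
   vertex 5.3 3.8 5.4
   vertex 4.9 4.6 4.5
   vertex 0.9 1.5 4.7
  endloop
 endfacet
 facet normal 0.969 0.198 -0.147
  outer loop
   vertex 5.3 3.8 5.4
   vertex 5.7 0.5 3.6
   vertex 4.9 3.3 2.1
  endloop
 endfacet
 facet normal 0.943 0.293 -0.159
  outer loop
   vertex 5.3 3.8 5.4
   vertex 4.9 3.3 2.1
   vertex 4.9 4.6 4.5
  endloop
 endfacet
 facet normal -0.616 0.543 -0.571
  outer loop
   vertex 2.3 1.3 3.0
   vertex 0.9 1.5 4.7
   vertex 4.9 3.3 2.1
  endloop
 endfacet
 facet normal 0.048 -0.461 -0.886
  outer loop
   vertex 2.3 1.3 3.0
   vertex 4.9 3.3 2.1
   vertex 5.7 0.5 3.6
  endloop
 endfacet
 facet normal -0.215 0.117 0.970
  outer loop
   vertex 1.6 0.3 5.0
   vertex 5.3 3.8 5.4
   vertex 0.9 1.5 4.7
  endloop
 endfacet
 facet normal 0.311 -0.426 0.850
  outer loop
   vertex 1.6 0.3 5.0
   vertex 5.7 0.5 3.6
   vertex 5.3 3.8 5.4
  endloop
 endfacet
 facet normal -0.686 -0.526 -0.503
  outer loop
   vertex 1.6 0.3 5.0
   vertex 0.9 1.5 4.7
   vertex 2.3 1.3 3.0
  endloop
 endfacet
 facet normal -0.121 -0.870 -0.477
  outer loop
   vertex 1.6 0.3 5.0
   vertex 2.3 1.3 3.0
   vertex 5.7 0.5 3.6
  endloop
 endfacet
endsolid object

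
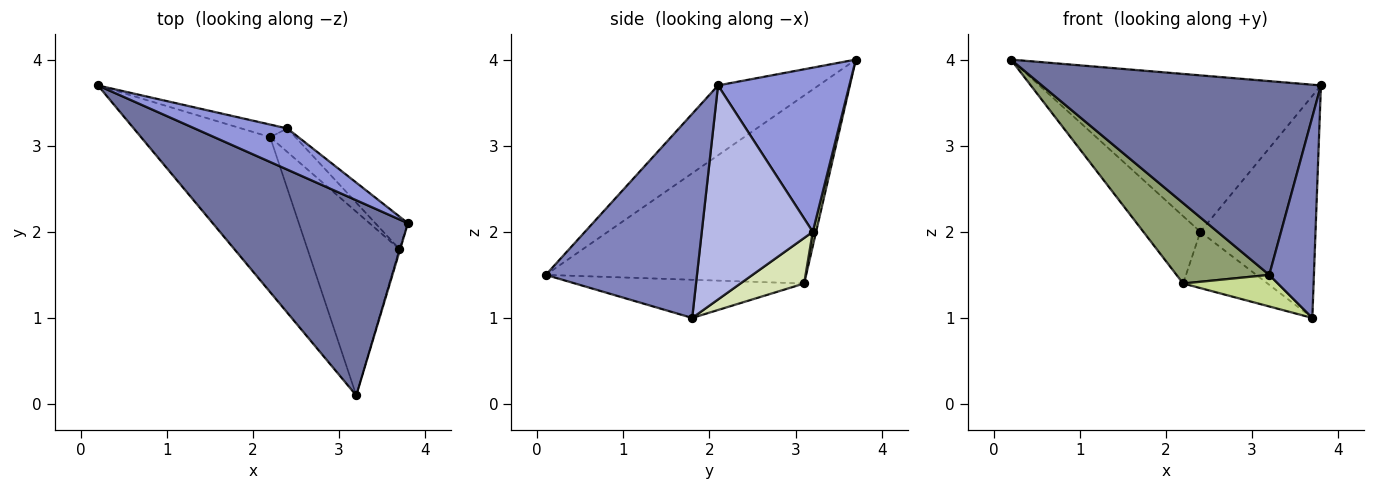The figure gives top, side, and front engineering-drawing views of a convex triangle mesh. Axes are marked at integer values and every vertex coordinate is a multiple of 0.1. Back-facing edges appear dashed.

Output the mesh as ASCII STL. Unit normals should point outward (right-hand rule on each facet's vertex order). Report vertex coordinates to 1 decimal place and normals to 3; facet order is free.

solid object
 facet normal -0.246 -0.683 0.688
  outer loop
   vertex 3.2 0.1 1.5
   vertex 3.8 2.1 3.7
   vertex 0.2 3.7 4.0
  endloop
 endfacet
 facet normal 0.959 -0.283 -0.004
  outer loop
   vertex 3.7 1.8 1.0
   vertex 3.8 2.1 3.7
   vertex 3.2 0.1 1.5
  endloop
 endfacet
 facet normal 0.411 0.882 0.232
  outer loop
   vertex 2.4 3.2 2.0
   vertex 0.2 3.7 4.0
   vertex 3.8 2.1 3.7
  endloop
 endfacet
 facet normal 0.690 0.716 -0.105
  outer loop
   vertex 2.4 3.2 2.0
   vertex 3.8 2.1 3.7
   vertex 3.7 1.8 1.0
  endloop
 endfacet
 facet normal -0.791 -0.282 -0.543
  outer loop
   vertex 2.2 3.1 1.4
   vertex 3.2 0.1 1.5
   vertex 0.2 3.7 4.0
  endloop
 endfacet
 facet normal 0.057 0.982 -0.183
  outer loop
   vertex 2.2 3.1 1.4
   vertex 0.2 3.7 4.0
   vertex 2.4 3.2 2.0
  endloop
 endfacet
 facet normal -0.379 -0.157 -0.912
  outer loop
   vertex 2.2 3.1 1.4
   vertex 3.7 1.8 1.0
   vertex 3.2 0.1 1.5
  endloop
 endfacet
 facet normal 0.572 0.757 -0.317
  outer loop
   vertex 2.2 3.1 1.4
   vertex 2.4 3.2 2.0
   vertex 3.7 1.8 1.0
  endloop
 endfacet
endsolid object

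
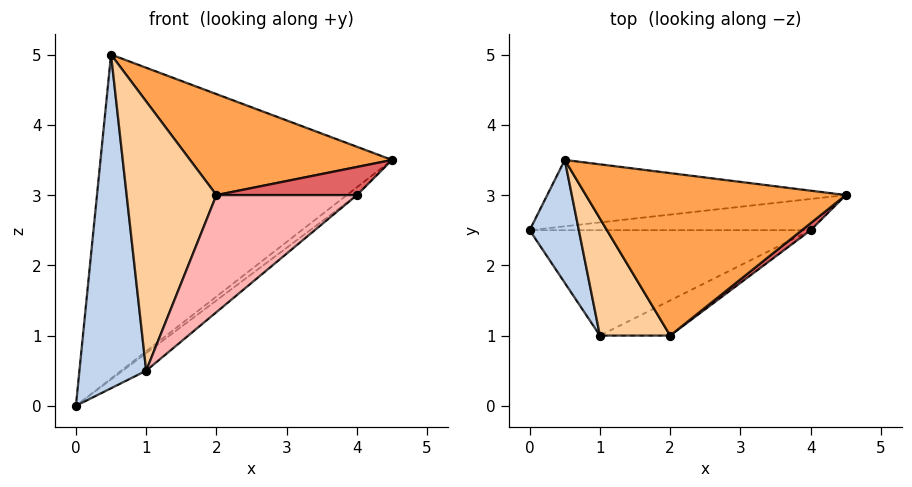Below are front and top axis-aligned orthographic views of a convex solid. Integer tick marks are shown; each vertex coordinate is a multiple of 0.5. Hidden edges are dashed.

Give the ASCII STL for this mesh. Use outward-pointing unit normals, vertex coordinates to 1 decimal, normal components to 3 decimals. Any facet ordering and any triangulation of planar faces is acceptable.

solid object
 facet normal 0.047 0.979 -0.200
  outer loop
   vertex 0.5 3.5 5.0
   vertex 4.5 3.0 3.5
   vertex 0.0 2.5 0.0
  endloop
 endfacet
 facet normal -0.845 -0.502 0.185
  outer loop
   vertex 0.5 3.5 5.0
   vertex 0.0 2.5 0.0
   vertex 1.0 1.0 0.5
  endloop
 endfacet
 facet normal 0.245 -0.512 0.823
  outer loop
   vertex 2.0 1.0 3.0
   vertex 4.5 3.0 3.5
   vertex 0.5 3.5 5.0
  endloop
 endfacet
 facet normal -0.706 -0.649 0.282
  outer loop
   vertex 2.0 1.0 3.0
   vertex 0.5 3.5 5.0
   vertex 1.0 1.0 0.5
  endloop
 endfacet
 facet normal 0.588 0.196 -0.784
  outer loop
   vertex 4.0 2.5 3.0
   vertex 0.0 2.5 0.0
   vertex 4.5 3.0 3.5
  endloop
 endfacet
 facet normal 0.595 0.132 -0.793
  outer loop
   vertex 4.0 2.5 3.0
   vertex 1.0 1.0 0.5
   vertex 0.0 2.5 0.0
  endloop
 endfacet
 facet normal 0.588 -0.784 0.196
  outer loop
   vertex 4.0 2.5 3.0
   vertex 4.5 3.0 3.5
   vertex 2.0 1.0 3.0
  endloop
 endfacet
 facet normal 0.583 -0.778 -0.233
  outer loop
   vertex 4.0 2.5 3.0
   vertex 2.0 1.0 3.0
   vertex 1.0 1.0 0.5
  endloop
 endfacet
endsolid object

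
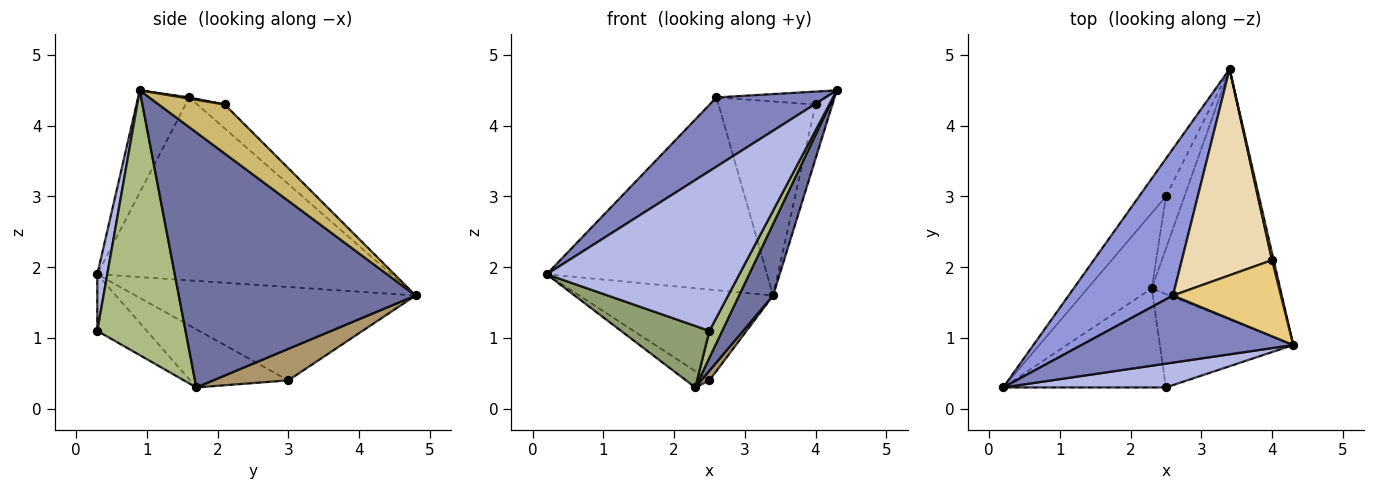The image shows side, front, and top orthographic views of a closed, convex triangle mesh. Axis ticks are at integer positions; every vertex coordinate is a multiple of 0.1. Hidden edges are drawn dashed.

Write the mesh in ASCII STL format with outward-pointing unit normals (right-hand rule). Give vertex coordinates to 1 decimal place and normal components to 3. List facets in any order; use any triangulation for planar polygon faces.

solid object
 facet normal 0.886 -0.127 -0.446
  outer loop
   vertex 2.3 1.7 0.3
   vertex 3.4 4.8 1.6
   vertex 4.3 0.9 4.5
  endloop
 endfacet
 facet normal -0.319 -0.680 0.660
  outer loop
   vertex 2.6 1.6 4.4
   vertex 0.2 0.3 1.9
   vertex 4.3 0.9 4.5
  endloop
 endfacet
 facet normal -0.728 0.545 0.415
  outer loop
   vertex 2.6 1.6 4.4
   vertex 3.4 4.8 1.6
   vertex 0.2 0.3 1.9
  endloop
 endfacet
 facet normal 0.051 -0.988 0.147
  outer loop
   vertex 2.5 0.3 1.1
   vertex 4.3 0.9 4.5
   vertex 0.2 0.3 1.9
  endloop
 endfacet
 facet normal -0.283 -0.506 -0.815
  outer loop
   vertex 2.5 0.3 1.1
   vertex 0.2 0.3 1.9
   vertex 2.3 1.7 0.3
  endloop
 endfacet
 facet normal 0.886 -0.128 -0.446
  outer loop
   vertex 2.5 0.3 1.1
   vertex 2.3 1.7 0.3
   vertex 4.3 0.9 4.5
  endloop
 endfacet
 facet normal -0.800 0.554 -0.230
  outer loop
   vertex 2.5 3.0 0.4
   vertex 0.2 0.3 1.9
   vertex 3.4 4.8 1.6
  endloop
 endfacet
 facet normal -0.663 0.158 -0.732
  outer loop
   vertex 2.5 3.0 0.4
   vertex 2.3 1.7 0.3
   vertex 0.2 0.3 1.9
  endloop
 endfacet
 facet normal 0.859 -0.093 -0.504
  outer loop
   vertex 2.5 3.0 0.4
   vertex 3.4 4.8 1.6
   vertex 2.3 1.7 0.3
  endloop
 endfacet
 facet normal 0.968 0.247 0.032
  outer loop
   vertex 4.0 2.1 4.3
   vertex 4.3 0.9 4.5
   vertex 3.4 4.8 1.6
  endloop
 endfacet
 facet normal 0.011 0.167 0.986
  outer loop
   vertex 4.0 2.1 4.3
   vertex 2.6 1.6 4.4
   vertex 4.3 0.9 4.5
  endloop
 endfacet
 facet normal -0.189 0.673 0.715
  outer loop
   vertex 4.0 2.1 4.3
   vertex 3.4 4.8 1.6
   vertex 2.6 1.6 4.4
  endloop
 endfacet
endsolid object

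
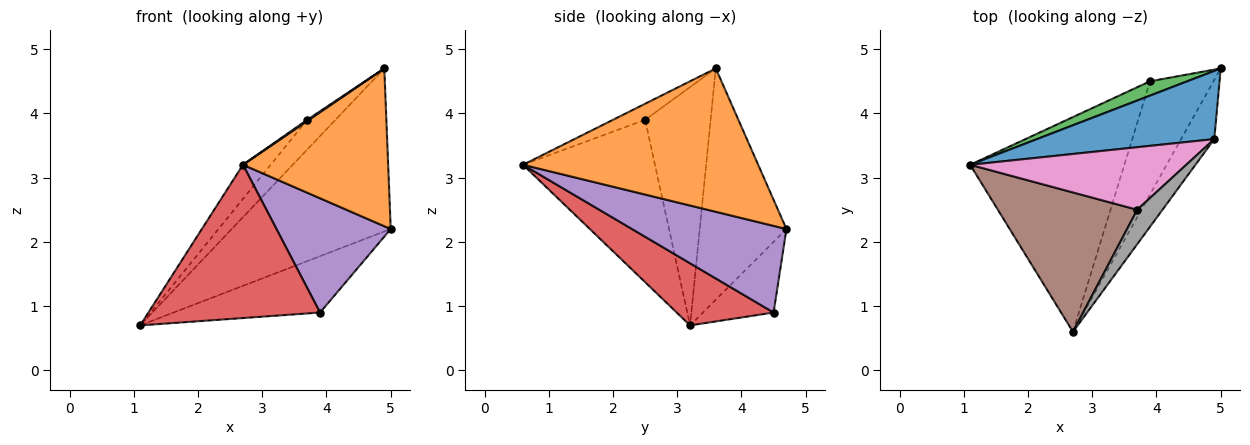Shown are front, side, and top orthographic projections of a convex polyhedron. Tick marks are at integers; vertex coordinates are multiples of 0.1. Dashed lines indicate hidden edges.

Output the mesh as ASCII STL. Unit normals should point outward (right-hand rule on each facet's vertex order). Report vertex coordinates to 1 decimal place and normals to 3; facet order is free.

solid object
 facet normal -0.450 0.824 0.345
  outer loop
   vertex 4.9 3.6 4.7
   vertex 5.0 4.7 2.2
   vertex 1.1 3.2 0.7
  endloop
 endfacet
 facet normal 0.835 -0.515 -0.193
  outer loop
   vertex 4.9 3.6 4.7
   vertex 2.7 0.6 3.2
   vertex 5.0 4.7 2.2
  endloop
 endfacet
 facet normal -0.424 0.878 0.223
  outer loop
   vertex 3.9 4.5 0.9
   vertex 1.1 3.2 0.7
   vertex 5.0 4.7 2.2
  endloop
 endfacet
 facet normal 0.312 -0.552 -0.773
  outer loop
   vertex 3.9 4.5 0.9
   vertex 2.7 0.6 3.2
   vertex 1.1 3.2 0.7
  endloop
 endfacet
 facet normal 0.693 -0.512 -0.507
  outer loop
   vertex 3.9 4.5 0.9
   vertex 5.0 4.7 2.2
   vertex 2.7 0.6 3.2
  endloop
 endfacet
 facet normal -0.749 0.157 0.643
  outer loop
   vertex 3.7 2.5 3.9
   vertex 1.1 3.2 0.7
   vertex 2.7 0.6 3.2
  endloop
 endfacet
 facet normal -0.706 0.304 0.640
  outer loop
   vertex 3.7 2.5 3.9
   vertex 4.9 3.6 4.7
   vertex 1.1 3.2 0.7
  endloop
 endfacet
 facet normal -0.536 -0.029 0.844
  outer loop
   vertex 3.7 2.5 3.9
   vertex 2.7 0.6 3.2
   vertex 4.9 3.6 4.7
  endloop
 endfacet
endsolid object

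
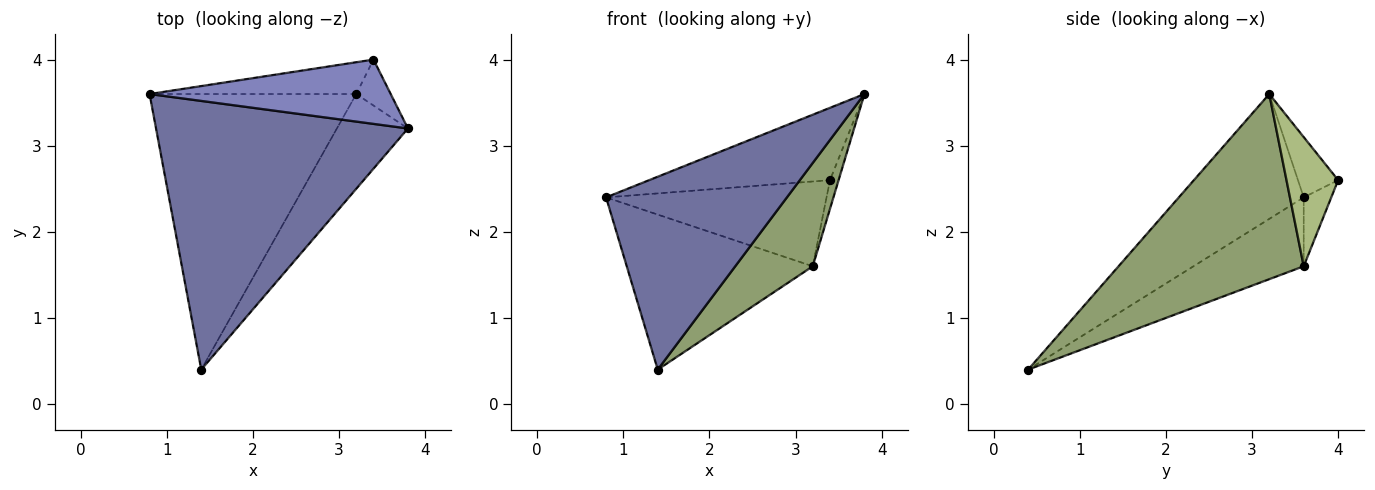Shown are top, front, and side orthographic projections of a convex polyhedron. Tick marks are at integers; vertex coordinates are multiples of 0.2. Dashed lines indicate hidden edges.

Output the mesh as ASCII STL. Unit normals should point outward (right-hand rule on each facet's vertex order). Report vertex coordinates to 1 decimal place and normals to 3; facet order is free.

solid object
 facet normal -0.374 -0.541 0.754
  outer loop
   vertex 1.4 0.4 0.4
   vertex 3.8 3.2 3.6
   vertex 0.8 3.6 2.4
  endloop
 endfacet
 facet normal -0.164 0.737 0.655
  outer loop
   vertex 3.4 4.0 2.6
   vertex 0.8 3.6 2.4
   vertex 3.8 3.2 3.6
  endloop
 endfacet
 facet normal -0.279 0.471 -0.837
  outer loop
   vertex 3.2 3.6 1.6
   vertex 1.4 0.4 0.4
   vertex 0.8 3.6 2.4
  endloop
 endfacet
 facet normal -0.116 0.930 -0.349
  outer loop
   vertex 3.2 3.6 1.6
   vertex 0.8 3.6 2.4
   vertex 3.4 4.0 2.6
  endloop
 endfacet
 facet normal 0.870 -0.364 -0.334
  outer loop
   vertex 3.2 3.6 1.6
   vertex 3.8 3.2 3.6
   vertex 1.4 0.4 0.4
  endloop
 endfacet
 facet normal 0.954 0.159 -0.254
  outer loop
   vertex 3.2 3.6 1.6
   vertex 3.4 4.0 2.6
   vertex 3.8 3.2 3.6
  endloop
 endfacet
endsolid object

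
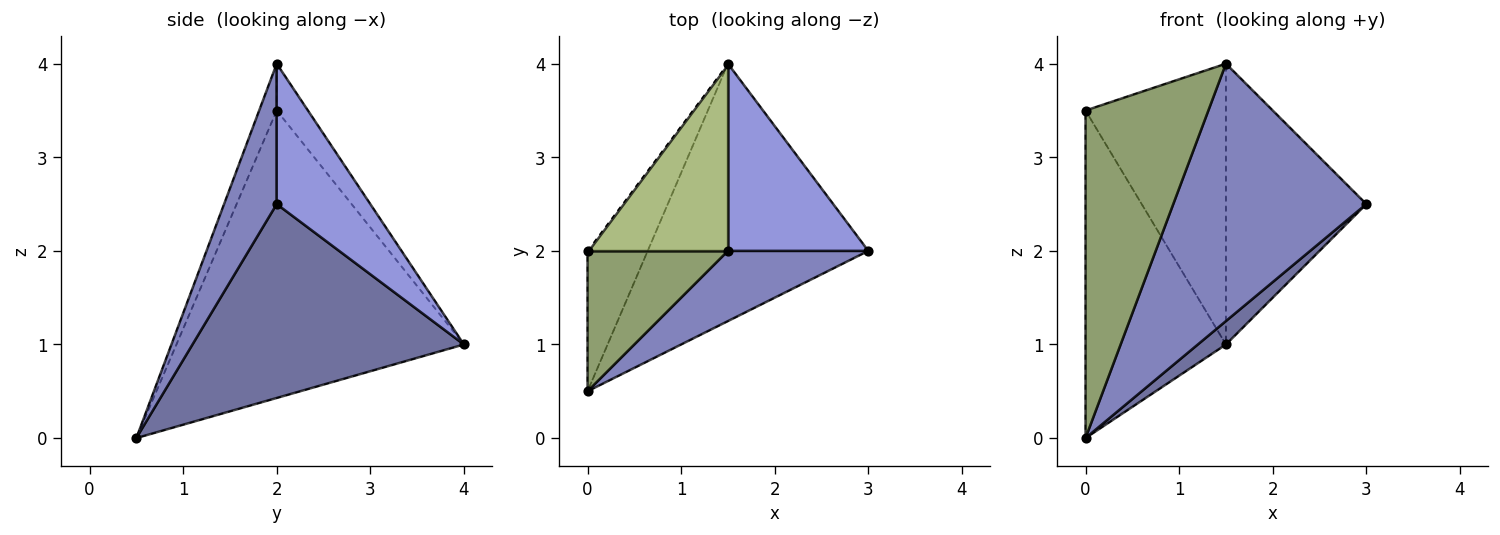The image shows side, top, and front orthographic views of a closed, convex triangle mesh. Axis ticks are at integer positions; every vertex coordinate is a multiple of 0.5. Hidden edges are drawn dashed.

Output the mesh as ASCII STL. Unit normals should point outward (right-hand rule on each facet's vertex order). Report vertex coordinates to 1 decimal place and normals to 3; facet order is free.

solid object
 facet normal 0.659 -0.068 -0.749
  outer loop
   vertex 1.5 4.0 1.0
   vertex 3.0 2.0 2.5
   vertex 0.0 0.5 0.0
  endloop
 endfacet
 facet normal 0.254 -0.933 0.254
  outer loop
   vertex 1.5 2.0 4.0
   vertex 0.0 0.5 0.0
   vertex 3.0 2.0 2.5
  endloop
 endfacet
 facet normal 0.485 0.728 0.485
  outer loop
   vertex 1.5 2.0 4.0
   vertex 3.0 2.0 2.5
   vertex 1.5 4.0 1.0
  endloop
 endfacet
 facet normal -0.883 0.431 -0.185
  outer loop
   vertex 0.0 2.0 3.5
   vertex 1.5 4.0 1.0
   vertex 0.0 0.5 0.0
  endloop
 endfacet
 facet normal -0.130 -0.911 0.391
  outer loop
   vertex 0.0 2.0 3.5
   vertex 0.0 0.5 0.0
   vertex 1.5 2.0 4.0
  endloop
 endfacet
 facet normal -0.182 0.818 0.545
  outer loop
   vertex 0.0 2.0 3.5
   vertex 1.5 2.0 4.0
   vertex 1.5 4.0 1.0
  endloop
 endfacet
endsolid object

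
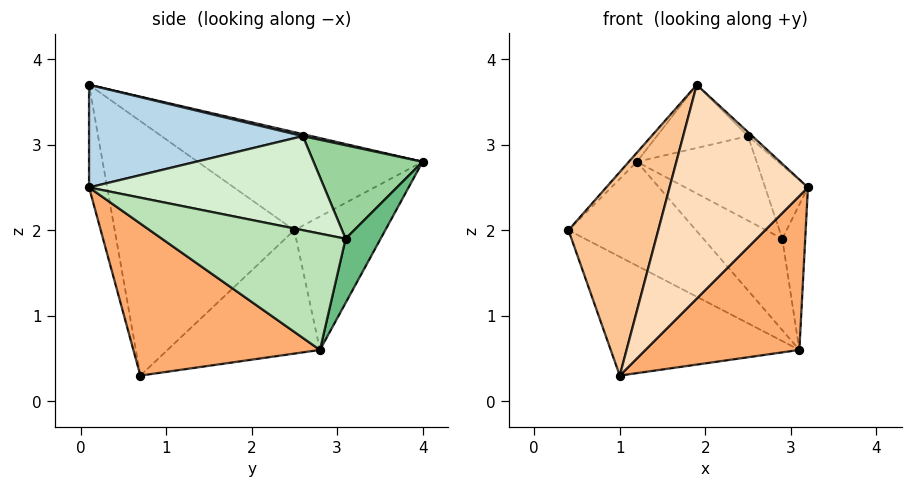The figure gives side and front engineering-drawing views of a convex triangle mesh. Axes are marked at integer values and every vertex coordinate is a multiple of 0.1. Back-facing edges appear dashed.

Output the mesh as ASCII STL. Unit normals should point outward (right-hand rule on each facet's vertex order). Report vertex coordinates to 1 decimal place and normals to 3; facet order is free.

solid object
 facet normal -0.731 0.026 0.682
  outer loop
   vertex 1.9 0.1 3.7
   vertex 1.2 4.0 2.8
   vertex 0.4 2.5 2.0
  endloop
 endfacet
 facet normal -0.422 0.591 -0.687
  outer loop
   vertex 3.1 2.8 0.6
   vertex 0.4 2.5 2.0
   vertex 1.2 4.0 2.8
  endloop
 endfacet
 facet normal 0.678 0.014 0.735
  outer loop
   vertex 2.5 2.6 3.1
   vertex 1.9 0.1 3.7
   vertex 3.2 0.1 2.5
  endloop
 endfacet
 facet normal 0.021 0.228 0.973
  outer loop
   vertex 2.5 2.6 3.1
   vertex 1.2 4.0 2.8
   vertex 1.9 0.1 3.7
  endloop
 endfacet
 facet normal -0.434 0.538 -0.723
  outer loop
   vertex 1.0 0.7 0.3
   vertex 0.4 2.5 2.0
   vertex 3.1 2.8 0.6
  endloop
 endfacet
 facet normal 0.561 -0.463 -0.687
  outer loop
   vertex 1.0 0.7 0.3
   vertex 3.1 2.8 0.6
   vertex 3.2 0.1 2.5
  endloop
 endfacet
 facet normal -0.883 -0.442 0.156
  outer loop
   vertex 1.0 0.7 0.3
   vertex 1.9 0.1 3.7
   vertex 0.4 2.5 2.0
  endloop
 endfacet
 facet normal -0.129 -0.982 -0.139
  outer loop
   vertex 1.0 0.7 0.3
   vertex 3.2 0.1 2.5
   vertex 1.9 0.1 3.7
  endloop
 endfacet
 facet normal 0.401 0.904 -0.147
  outer loop
   vertex 2.9 3.1 1.9
   vertex 3.1 2.8 0.6
   vertex 1.2 4.0 2.8
  endloop
 endfacet
 facet normal 0.594 0.653 0.470
  outer loop
   vertex 2.9 3.1 1.9
   vertex 1.2 4.0 2.8
   vertex 2.5 2.6 3.1
  endloop
 endfacet
 facet normal 0.985 0.123 0.123
  outer loop
   vertex 2.9 3.1 1.9
   vertex 3.2 0.1 2.5
   vertex 3.1 2.8 0.6
  endloop
 endfacet
 facet normal 0.913 0.166 0.373
  outer loop
   vertex 2.9 3.1 1.9
   vertex 2.5 2.6 3.1
   vertex 3.2 0.1 2.5
  endloop
 endfacet
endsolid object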